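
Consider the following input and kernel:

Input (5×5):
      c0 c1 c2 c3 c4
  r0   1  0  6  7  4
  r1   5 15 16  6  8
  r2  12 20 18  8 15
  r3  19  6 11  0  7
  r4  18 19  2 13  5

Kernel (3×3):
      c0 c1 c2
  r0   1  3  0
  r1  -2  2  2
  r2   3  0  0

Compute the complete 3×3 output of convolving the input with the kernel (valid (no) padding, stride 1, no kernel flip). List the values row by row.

89 92 77
159 93 77
122 141 40

Output[0,0]: The receptive field on the input at this output position is [1 0 6 / 5 15 16 / 12 20 18]. Elementwise product with the kernel and sum: 1·1 + 0·3 + 5·-2 + 15·2 + 16·2 + 12·3.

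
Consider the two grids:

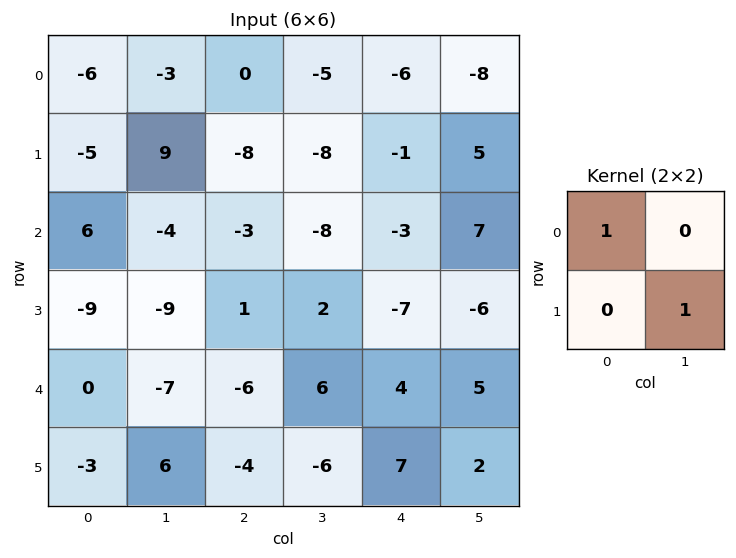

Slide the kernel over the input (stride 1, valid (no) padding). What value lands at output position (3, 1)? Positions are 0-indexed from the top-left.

-15

The receptive field on the input at this output position is [-9 1 / -7 -6]. Elementwise product with the kernel and sum: -9·1 + -6·1.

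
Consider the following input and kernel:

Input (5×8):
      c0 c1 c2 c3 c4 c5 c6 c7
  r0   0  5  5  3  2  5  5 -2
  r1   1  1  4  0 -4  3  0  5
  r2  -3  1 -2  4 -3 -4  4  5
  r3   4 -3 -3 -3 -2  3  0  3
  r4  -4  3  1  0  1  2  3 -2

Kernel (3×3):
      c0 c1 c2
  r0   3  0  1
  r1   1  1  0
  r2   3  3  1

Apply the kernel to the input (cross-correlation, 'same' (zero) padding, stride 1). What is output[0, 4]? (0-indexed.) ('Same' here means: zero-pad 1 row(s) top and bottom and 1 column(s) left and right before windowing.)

-4

The receptive field on the zero-padded input at this output position is [0 0 0 / 3 2 5 / 0 -4 3]. Elementwise product with the kernel and sum: 0·3 + 0·1 + 3·1 + 2·1 + 0·3 + -4·3 + 3·1.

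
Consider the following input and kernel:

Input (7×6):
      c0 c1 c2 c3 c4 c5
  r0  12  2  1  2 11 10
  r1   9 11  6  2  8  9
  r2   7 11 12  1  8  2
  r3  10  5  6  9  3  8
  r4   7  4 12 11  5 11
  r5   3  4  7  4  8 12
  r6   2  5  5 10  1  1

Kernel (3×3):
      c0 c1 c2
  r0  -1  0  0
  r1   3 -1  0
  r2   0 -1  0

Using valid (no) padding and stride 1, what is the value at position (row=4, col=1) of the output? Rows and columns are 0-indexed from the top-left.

-4

The receptive field on the input at this output position is [4 12 11 / 4 7 4 / 5 5 10]. Elementwise product with the kernel and sum: 4·-1 + 4·3 + 7·-1 + 5·-1.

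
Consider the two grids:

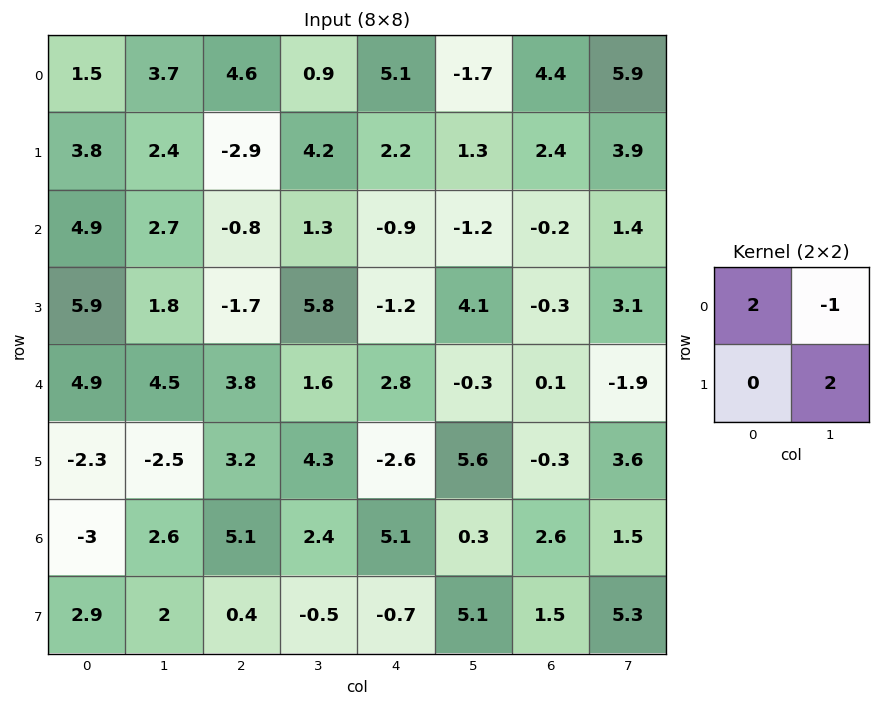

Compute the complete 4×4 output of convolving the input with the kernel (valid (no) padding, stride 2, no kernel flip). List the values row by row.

Output[0,0]: The receptive field on the input at this output position is [1.5 3.7 / 3.8 2.4]. Elementwise product with the kernel and sum: 1.5·2 + 3.7·-1 + 2.4·2.
Output[0,1]: The receptive field on the input at this output position is [4.6 0.9 / -2.9 4.2]. Elementwise product with the kernel and sum: 4.6·2 + 0.9·-1 + 4.2·2.

4.1 16.7 14.5 10.7
10.7 8.7 7.6 4.4
0.3 14.6 17.1 9.3
-4.6 6.8 20.1 14.3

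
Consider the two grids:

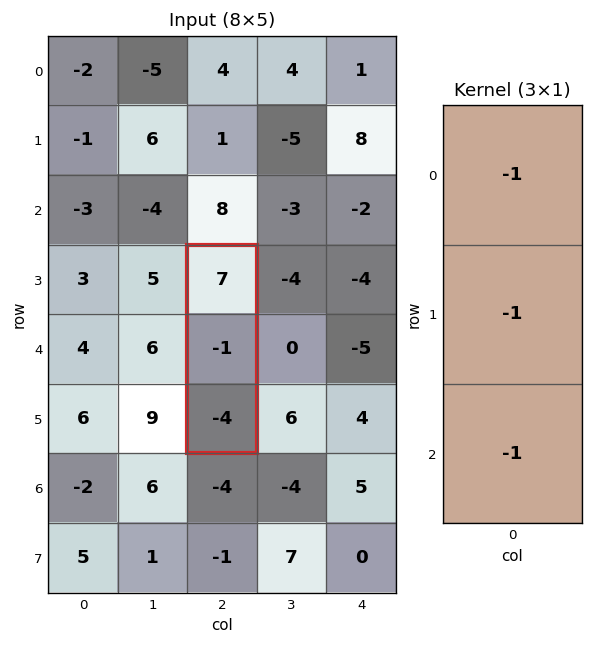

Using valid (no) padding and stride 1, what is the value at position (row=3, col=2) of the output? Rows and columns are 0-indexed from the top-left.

-2

The receptive field on the input at this output position is [7 / -1 / -4]. Elementwise product with the kernel and sum: 7·-1 + -1·-1 + -4·-1.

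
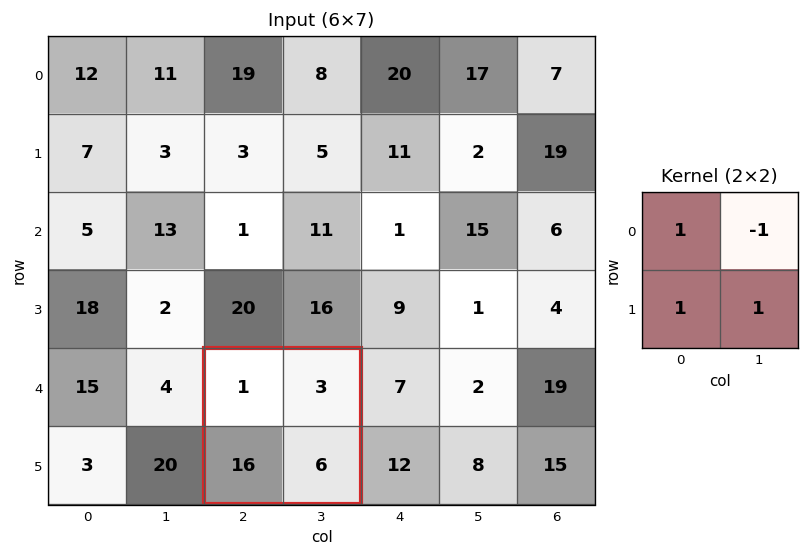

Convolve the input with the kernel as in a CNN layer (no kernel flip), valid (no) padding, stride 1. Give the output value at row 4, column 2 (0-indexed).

20

The receptive field on the input at this output position is [1 3 / 16 6]. Elementwise product with the kernel and sum: 1·1 + 3·-1 + 16·1 + 6·1.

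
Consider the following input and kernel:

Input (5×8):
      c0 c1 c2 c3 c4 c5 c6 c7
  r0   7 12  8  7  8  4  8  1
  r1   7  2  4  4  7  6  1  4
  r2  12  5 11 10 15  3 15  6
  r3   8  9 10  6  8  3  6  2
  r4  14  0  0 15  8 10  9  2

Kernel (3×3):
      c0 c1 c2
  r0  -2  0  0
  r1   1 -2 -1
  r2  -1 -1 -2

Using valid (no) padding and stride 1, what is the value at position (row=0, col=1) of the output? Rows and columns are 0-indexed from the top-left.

The receptive field on the input at this output position is [12 8 7 / 2 4 4 / 5 11 10]. Elementwise product with the kernel and sum: 12·-2 + 2·1 + 4·-2 + 4·-1 + 5·-1 + 11·-1 + 10·-2.

-70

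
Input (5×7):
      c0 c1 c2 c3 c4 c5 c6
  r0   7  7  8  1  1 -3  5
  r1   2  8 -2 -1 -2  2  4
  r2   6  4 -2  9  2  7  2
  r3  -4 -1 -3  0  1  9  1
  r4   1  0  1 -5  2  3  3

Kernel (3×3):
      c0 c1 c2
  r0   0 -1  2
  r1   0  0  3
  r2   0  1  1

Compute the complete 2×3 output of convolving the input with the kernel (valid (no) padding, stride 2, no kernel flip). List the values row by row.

5 6 34
-16 -5 6

Output[0,0]: The receptive field on the input at this output position is [7 7 8 / 2 8 -2 / 6 4 -2]. Elementwise product with the kernel and sum: 7·-1 + 8·2 + -2·3 + 4·1 + -2·1.
Output[0,1]: The receptive field on the input at this output position is [8 1 1 / -2 -1 -2 / -2 9 2]. Elementwise product with the kernel and sum: 1·-1 + 1·2 + -2·3 + 9·1 + 2·1.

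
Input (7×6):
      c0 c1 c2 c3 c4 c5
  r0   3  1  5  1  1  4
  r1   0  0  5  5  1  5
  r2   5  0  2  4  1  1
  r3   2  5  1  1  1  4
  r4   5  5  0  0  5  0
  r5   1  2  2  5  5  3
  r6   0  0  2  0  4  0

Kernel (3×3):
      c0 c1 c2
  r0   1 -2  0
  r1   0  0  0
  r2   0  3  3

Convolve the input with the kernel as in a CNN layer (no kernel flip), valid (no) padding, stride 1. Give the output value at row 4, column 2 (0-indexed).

The receptive field on the input at this output position is [0 0 5 / 2 5 5 / 2 0 4]. Elementwise product with the kernel and sum: 0·1 + 0·-2 + 0·3 + 4·3.

12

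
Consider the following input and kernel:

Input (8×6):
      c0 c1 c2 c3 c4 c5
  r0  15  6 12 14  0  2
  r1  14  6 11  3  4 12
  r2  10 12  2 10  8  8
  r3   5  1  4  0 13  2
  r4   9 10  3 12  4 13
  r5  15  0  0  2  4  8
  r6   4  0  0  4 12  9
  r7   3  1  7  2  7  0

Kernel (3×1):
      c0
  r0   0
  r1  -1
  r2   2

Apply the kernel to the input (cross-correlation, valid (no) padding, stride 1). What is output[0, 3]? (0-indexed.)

The receptive field on the input at this output position is [14 / 3 / 10]. Elementwise product with the kernel and sum: 3·-1 + 10·2.

17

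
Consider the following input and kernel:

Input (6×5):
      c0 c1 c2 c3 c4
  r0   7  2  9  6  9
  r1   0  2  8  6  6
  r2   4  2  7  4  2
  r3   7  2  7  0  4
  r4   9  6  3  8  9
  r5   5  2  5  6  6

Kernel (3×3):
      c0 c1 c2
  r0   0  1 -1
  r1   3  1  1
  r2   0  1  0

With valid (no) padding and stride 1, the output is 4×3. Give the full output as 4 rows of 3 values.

Output[0,0]: The receptive field on the input at this output position is [7 2 9 / 0 2 8 / 4 2 7]. Elementwise product with the kernel and sum: 2·1 + 9·-1 + 0·3 + 2·1 + 8·1 + 2·1.
Output[0,1]: The receptive field on the input at this output position is [2 9 6 / 2 8 6 / 2 7 4]. Elementwise product with the kernel and sum: 9·1 + 6·-1 + 2·3 + 8·1 + 6·1 + 7·1.

5 30 37
17 26 27
31 19 35
33 41 28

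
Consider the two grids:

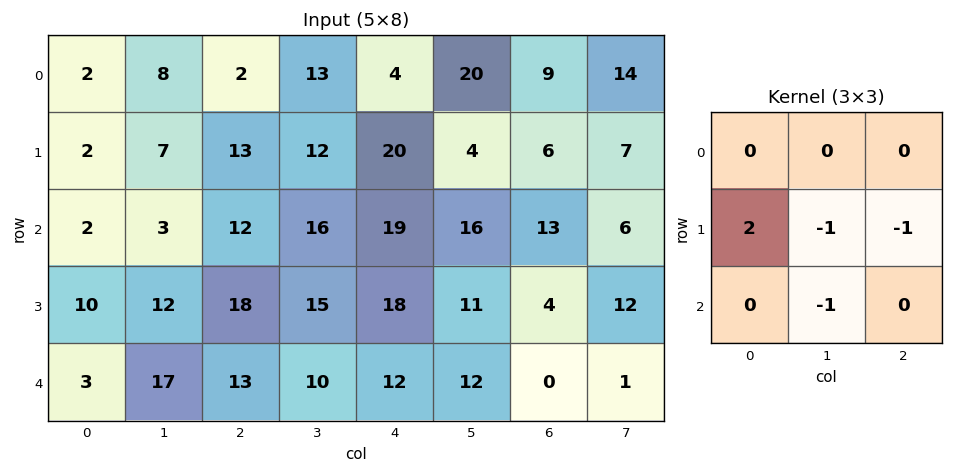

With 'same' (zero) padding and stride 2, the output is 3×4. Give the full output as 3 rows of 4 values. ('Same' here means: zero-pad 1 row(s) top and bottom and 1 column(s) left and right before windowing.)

-12 -12 -18 11
-15 -40 -21 9
-20 11 -4 23

Output[0,0]: The receptive field on the zero-padded input at this output position is [0 0 0 / 0 2 8 / 0 2 7]. Elementwise product with the kernel and sum: 0·2 + 2·-1 + 8·-1 + 2·-1.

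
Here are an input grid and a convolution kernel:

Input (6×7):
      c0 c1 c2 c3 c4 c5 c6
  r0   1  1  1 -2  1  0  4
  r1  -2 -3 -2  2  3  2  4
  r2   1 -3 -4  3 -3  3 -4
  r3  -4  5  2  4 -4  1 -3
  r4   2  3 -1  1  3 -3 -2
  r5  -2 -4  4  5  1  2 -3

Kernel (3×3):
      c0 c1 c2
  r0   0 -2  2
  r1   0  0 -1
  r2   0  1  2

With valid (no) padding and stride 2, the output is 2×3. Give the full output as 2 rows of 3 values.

-9 0 -1
-3 -1 -18

Output[0,0]: The receptive field on the input at this output position is [1 1 1 / -2 -3 -2 / 1 -3 -4]. Elementwise product with the kernel and sum: 1·-2 + 1·2 + -2·-1 + -3·1 + -4·2.
Output[0,1]: The receptive field on the input at this output position is [1 -2 1 / -2 2 3 / -4 3 -3]. Elementwise product with the kernel and sum: -2·-2 + 1·2 + 3·-1 + 3·1 + -3·2.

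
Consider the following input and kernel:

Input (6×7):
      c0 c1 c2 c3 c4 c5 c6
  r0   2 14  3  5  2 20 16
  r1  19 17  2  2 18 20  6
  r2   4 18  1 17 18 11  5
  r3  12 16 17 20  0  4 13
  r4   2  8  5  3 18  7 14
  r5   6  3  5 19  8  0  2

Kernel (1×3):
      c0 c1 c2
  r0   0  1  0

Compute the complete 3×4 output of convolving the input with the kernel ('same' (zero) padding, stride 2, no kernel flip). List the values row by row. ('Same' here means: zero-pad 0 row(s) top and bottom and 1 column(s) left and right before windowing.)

Output[0,0]: The receptive field on the zero-padded input at this output position is [0 2 14]. Elementwise product with the kernel and sum: 2·1.

2 3 2 16
4 1 18 5
2 5 18 14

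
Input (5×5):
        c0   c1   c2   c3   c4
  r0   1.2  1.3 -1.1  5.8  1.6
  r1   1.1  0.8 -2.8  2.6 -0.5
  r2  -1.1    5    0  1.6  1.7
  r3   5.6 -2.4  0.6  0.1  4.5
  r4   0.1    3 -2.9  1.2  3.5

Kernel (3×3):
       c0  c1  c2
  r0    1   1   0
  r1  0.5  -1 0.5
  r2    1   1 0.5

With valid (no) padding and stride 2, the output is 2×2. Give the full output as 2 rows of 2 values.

Output[0,0]: The receptive field on the input at this output position is [1.2 1.3 -1.1 / 1.1 0.8 -2.8 / -1.1 5 0]. Elementwise product with the kernel and sum: 1.2·1 + 1.3·1 + 1.1·0.5 + 0.8·-1 + -2.8·0.5 + -1.1·1 + 5·1 + 0·0.5.

4.75 2.9
11.05 4.1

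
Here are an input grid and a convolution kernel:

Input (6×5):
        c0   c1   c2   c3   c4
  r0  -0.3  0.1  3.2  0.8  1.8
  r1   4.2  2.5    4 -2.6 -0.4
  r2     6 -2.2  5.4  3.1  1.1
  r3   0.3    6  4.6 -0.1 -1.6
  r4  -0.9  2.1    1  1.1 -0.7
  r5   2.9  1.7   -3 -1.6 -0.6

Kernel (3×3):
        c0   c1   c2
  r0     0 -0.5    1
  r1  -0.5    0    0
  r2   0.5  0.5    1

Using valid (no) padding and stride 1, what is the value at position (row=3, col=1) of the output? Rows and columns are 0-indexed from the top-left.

The receptive field on the input at this output position is [6 4.6 -0.1 / 2.1 1 1.1 / 1.7 -3 -1.6]. Elementwise product with the kernel and sum: 4.6·-0.5 + -0.1·1 + 2.1·-0.5 + 1.7·0.5 + -3·0.5 + -1.6·1.

-5.7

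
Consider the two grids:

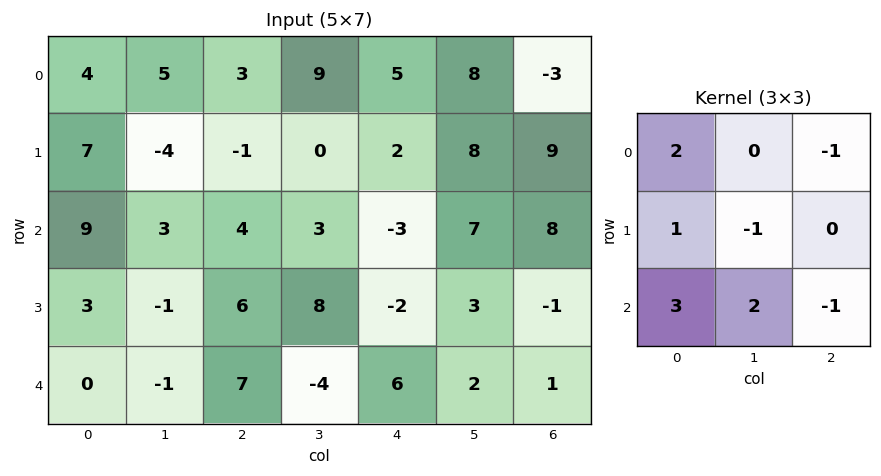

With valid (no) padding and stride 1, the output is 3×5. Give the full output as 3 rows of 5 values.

Output[0,0]: The receptive field on the input at this output position is [4 5 3 / 7 -4 -1 / 9 3 4]. Elementwise product with the kernel and sum: 4·2 + 3·-1 + 7·1 + -4·-1 + 9·3 + 3·2 + 4·-1.
Output[0,1]: The receptive field on the input at this output position is [5 3 9 / -4 -1 0 / 3 4 3]. Elementwise product with the kernel and sum: 5·2 + 9·-1 + -4·1 + -1·-1 + 3·3 + 4·2 + 3·-1.

45 12 21 4 4
22 -8 33 15 -14
9 11 16 7 2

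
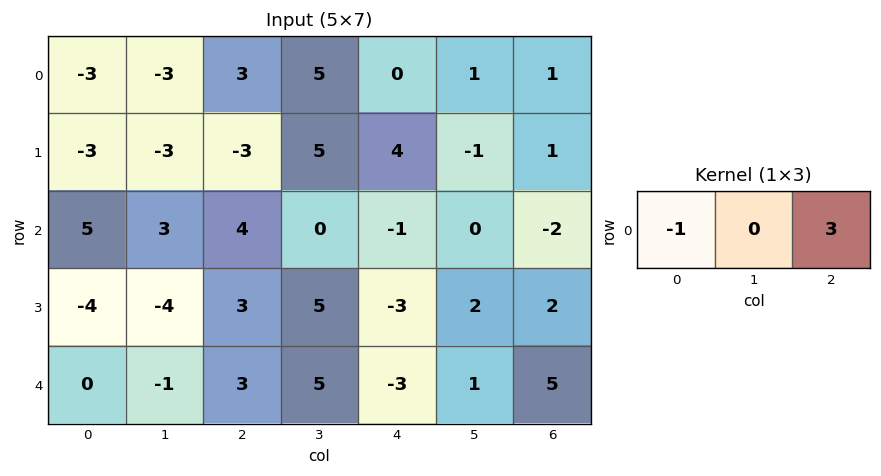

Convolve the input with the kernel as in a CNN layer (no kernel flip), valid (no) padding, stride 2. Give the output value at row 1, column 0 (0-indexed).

The receptive field on the input at this output position is [5 3 4]. Elementwise product with the kernel and sum: 5·-1 + 4·3.

7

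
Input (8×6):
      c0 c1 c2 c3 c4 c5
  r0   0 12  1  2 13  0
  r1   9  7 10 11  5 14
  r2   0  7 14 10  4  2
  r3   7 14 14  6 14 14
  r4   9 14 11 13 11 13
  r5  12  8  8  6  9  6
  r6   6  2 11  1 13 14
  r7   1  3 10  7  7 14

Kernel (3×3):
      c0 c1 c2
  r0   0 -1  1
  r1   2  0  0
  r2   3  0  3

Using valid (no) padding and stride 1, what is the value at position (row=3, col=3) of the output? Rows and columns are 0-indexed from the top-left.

62

The receptive field on the input at this output position is [6 14 14 / 13 11 13 / 6 9 6]. Elementwise product with the kernel and sum: 14·-1 + 14·1 + 13·2 + 6·3 + 6·3.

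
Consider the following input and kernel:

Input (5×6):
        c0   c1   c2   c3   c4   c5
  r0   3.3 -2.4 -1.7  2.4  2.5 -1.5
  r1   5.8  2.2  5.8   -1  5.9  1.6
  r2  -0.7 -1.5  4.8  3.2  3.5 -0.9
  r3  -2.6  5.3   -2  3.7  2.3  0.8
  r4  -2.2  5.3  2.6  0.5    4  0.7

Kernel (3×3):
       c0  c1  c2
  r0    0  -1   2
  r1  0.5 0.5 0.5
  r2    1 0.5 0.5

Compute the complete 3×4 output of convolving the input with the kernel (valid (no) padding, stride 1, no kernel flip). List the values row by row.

6.85 12.5 16.1 2.25
9.75 1.6 19.55 5.45
13.2 11.95 10.65 0.95

Output[0,0]: The receptive field on the input at this output position is [3.3 -2.4 -1.7 / 5.8 2.2 5.8 / -0.7 -1.5 4.8]. Elementwise product with the kernel and sum: -2.4·-1 + -1.7·2 + 5.8·0.5 + 2.2·0.5 + 5.8·0.5 + -0.7·1 + -1.5·0.5 + 4.8·0.5.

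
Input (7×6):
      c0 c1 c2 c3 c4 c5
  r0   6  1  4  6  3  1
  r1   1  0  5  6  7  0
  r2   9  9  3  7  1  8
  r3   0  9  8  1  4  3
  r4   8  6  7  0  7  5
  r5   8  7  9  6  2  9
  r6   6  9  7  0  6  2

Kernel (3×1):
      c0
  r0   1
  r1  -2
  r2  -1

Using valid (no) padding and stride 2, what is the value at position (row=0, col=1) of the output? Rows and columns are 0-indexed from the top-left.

The receptive field on the input at this output position is [4 / 5 / 3]. Elementwise product with the kernel and sum: 4·1 + 5·-2 + 3·-1.

-9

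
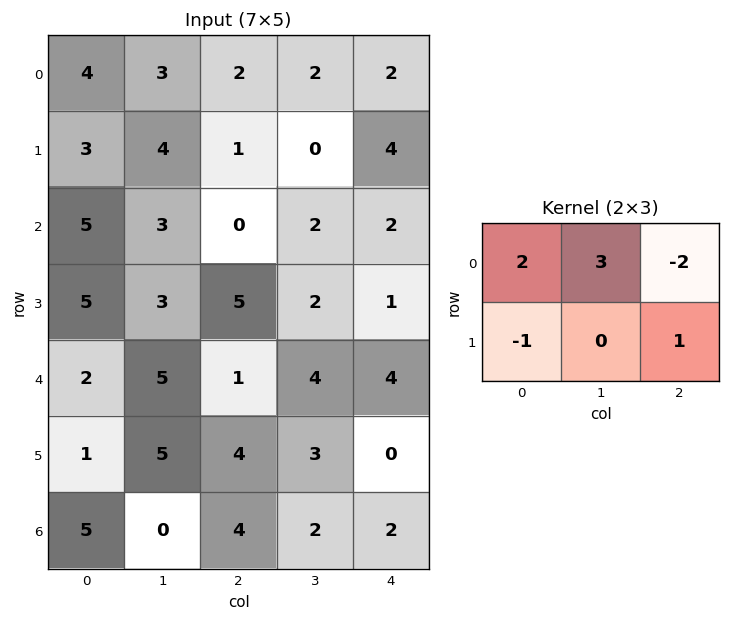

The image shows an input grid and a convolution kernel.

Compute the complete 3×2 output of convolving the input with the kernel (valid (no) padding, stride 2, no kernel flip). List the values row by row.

11 9
19 -2
20 2

Output[0,0]: The receptive field on the input at this output position is [4 3 2 / 3 4 1]. Elementwise product with the kernel and sum: 4·2 + 3·3 + 2·-2 + 3·-1 + 1·1.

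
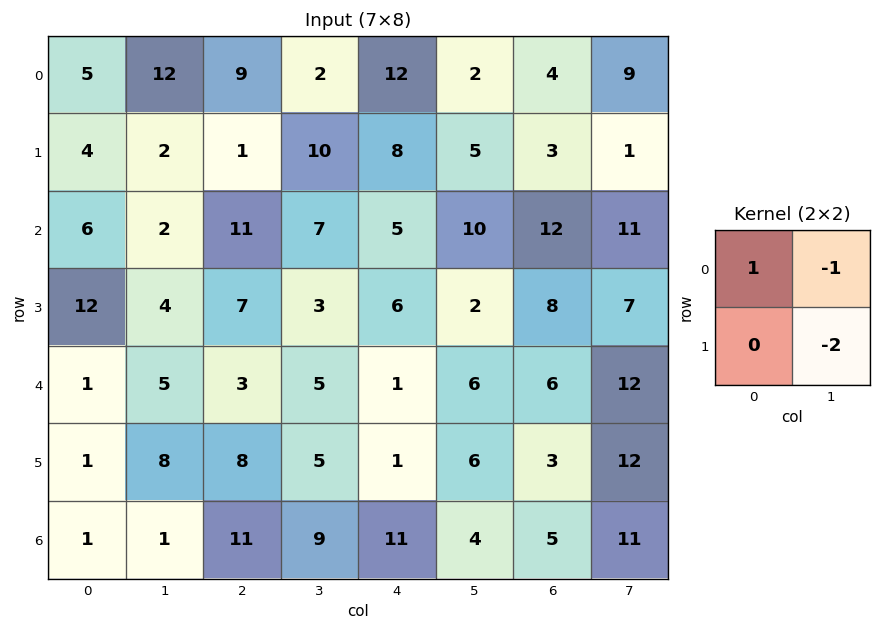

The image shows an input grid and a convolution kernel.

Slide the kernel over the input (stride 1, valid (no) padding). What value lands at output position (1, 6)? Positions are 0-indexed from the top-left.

The receptive field on the input at this output position is [3 1 / 12 11]. Elementwise product with the kernel and sum: 3·1 + 1·-1 + 11·-2.

-20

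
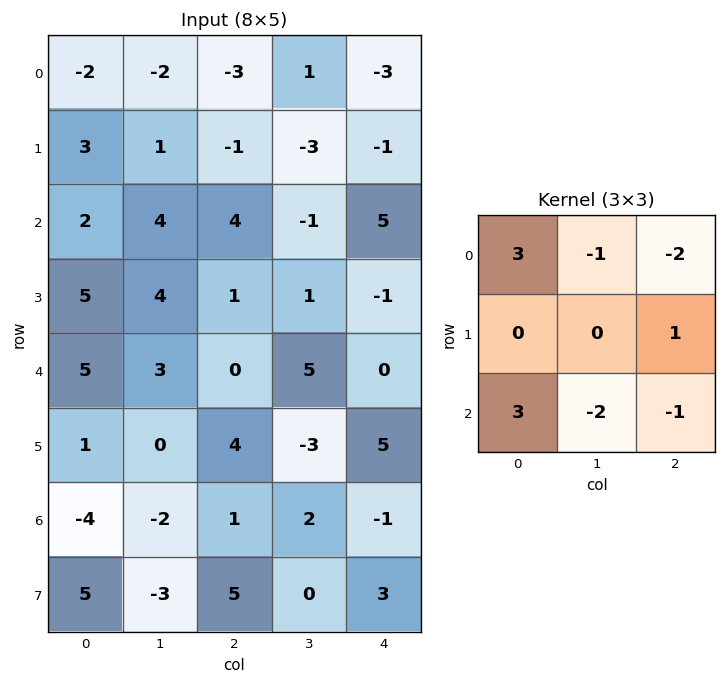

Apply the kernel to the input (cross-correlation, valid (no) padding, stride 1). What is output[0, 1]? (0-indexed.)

-3

The receptive field on the input at this output position is [-2 -3 1 / 1 -1 -3 / 4 4 -1]. Elementwise product with the kernel and sum: -2·3 + -3·-1 + 1·-2 + -3·1 + 4·3 + 4·-2 + -1·-1.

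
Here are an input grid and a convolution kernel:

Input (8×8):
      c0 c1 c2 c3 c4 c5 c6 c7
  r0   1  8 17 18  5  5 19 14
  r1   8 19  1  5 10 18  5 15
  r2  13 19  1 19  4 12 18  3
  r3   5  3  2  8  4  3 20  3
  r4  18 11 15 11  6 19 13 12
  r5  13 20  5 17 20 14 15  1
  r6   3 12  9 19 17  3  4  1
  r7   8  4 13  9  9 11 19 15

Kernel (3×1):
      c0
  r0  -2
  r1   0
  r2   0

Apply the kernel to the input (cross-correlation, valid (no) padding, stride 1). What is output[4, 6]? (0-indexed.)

-26

The receptive field on the input at this output position is [13 / 15 / 4]. Elementwise product with the kernel and sum: 13·-2.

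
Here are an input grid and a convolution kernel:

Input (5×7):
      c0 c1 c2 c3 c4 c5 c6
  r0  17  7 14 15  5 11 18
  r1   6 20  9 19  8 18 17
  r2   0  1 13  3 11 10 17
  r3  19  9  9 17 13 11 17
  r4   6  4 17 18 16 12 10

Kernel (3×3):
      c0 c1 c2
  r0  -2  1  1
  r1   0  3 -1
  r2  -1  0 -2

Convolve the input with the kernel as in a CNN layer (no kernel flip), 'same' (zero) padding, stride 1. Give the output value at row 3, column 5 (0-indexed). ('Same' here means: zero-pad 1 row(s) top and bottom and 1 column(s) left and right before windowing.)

-15

The receptive field on the zero-padded input at this output position is [11 10 17 / 13 11 17 / 16 12 10]. Elementwise product with the kernel and sum: 11·-2 + 10·1 + 17·1 + 11·3 + 17·-1 + 16·-1 + 10·-2.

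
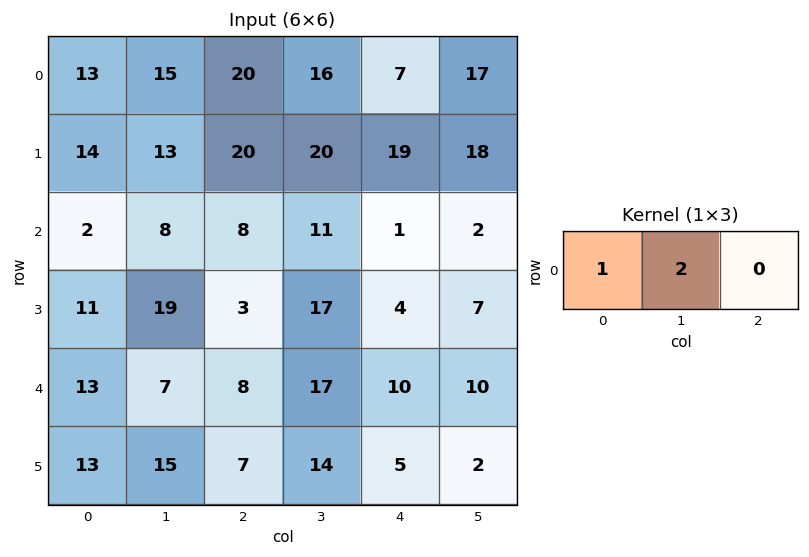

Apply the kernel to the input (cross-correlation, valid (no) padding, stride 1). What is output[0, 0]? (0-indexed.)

43

The receptive field on the input at this output position is [13 15 20]. Elementwise product with the kernel and sum: 13·1 + 15·2.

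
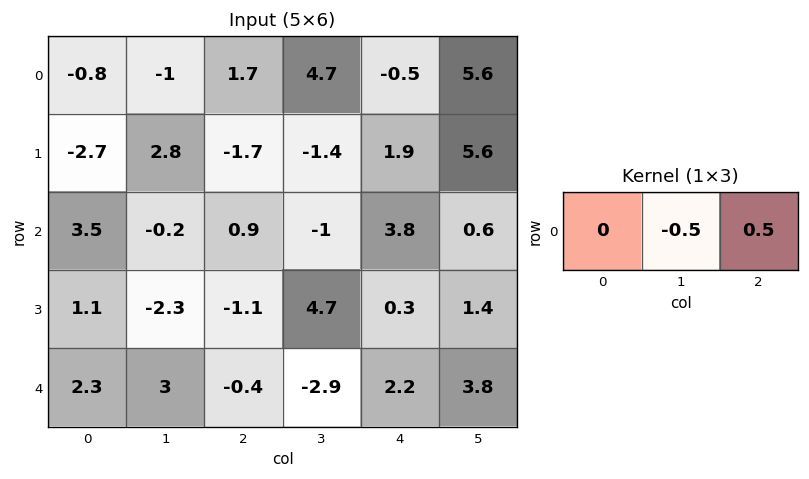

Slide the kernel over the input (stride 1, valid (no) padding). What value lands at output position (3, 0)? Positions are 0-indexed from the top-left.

The receptive field on the input at this output position is [1.1 -2.3 -1.1]. Elementwise product with the kernel and sum: -2.3·-0.5 + -1.1·0.5.

0.6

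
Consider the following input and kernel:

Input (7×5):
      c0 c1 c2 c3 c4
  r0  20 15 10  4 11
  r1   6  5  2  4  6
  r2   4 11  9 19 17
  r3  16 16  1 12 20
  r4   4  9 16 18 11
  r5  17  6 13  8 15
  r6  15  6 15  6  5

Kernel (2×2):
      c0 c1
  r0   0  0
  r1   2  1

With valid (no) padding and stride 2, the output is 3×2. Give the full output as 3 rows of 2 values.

17 8
48 14
40 34

Output[0,0]: The receptive field on the input at this output position is [20 15 / 6 5]. Elementwise product with the kernel and sum: 6·2 + 5·1.
Output[0,1]: The receptive field on the input at this output position is [10 4 / 2 4]. Elementwise product with the kernel and sum: 2·2 + 4·1.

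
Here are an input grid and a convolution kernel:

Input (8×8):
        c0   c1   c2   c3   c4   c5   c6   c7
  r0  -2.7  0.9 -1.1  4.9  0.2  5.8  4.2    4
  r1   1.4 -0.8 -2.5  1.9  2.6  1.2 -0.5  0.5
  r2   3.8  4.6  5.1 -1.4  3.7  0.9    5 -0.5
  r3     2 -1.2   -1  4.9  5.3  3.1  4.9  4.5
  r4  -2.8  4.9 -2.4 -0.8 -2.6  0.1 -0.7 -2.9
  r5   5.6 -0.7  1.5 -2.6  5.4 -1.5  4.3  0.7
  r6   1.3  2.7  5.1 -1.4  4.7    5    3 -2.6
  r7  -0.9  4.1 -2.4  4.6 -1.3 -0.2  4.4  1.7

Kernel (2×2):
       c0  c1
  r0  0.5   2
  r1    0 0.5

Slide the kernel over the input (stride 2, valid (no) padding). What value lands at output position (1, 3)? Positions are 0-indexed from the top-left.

3.75

The receptive field on the input at this output position is [5 -0.5 / 4.9 4.5]. Elementwise product with the kernel and sum: 5·0.5 + -0.5·2 + 4.5·0.5.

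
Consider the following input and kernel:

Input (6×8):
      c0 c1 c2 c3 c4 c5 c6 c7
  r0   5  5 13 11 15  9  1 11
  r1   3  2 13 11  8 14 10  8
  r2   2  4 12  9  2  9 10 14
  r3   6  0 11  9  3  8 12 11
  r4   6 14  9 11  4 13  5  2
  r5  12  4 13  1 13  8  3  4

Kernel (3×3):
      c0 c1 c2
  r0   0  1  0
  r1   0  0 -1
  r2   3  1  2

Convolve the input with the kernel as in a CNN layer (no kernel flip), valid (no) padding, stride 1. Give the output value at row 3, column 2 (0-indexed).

71

The receptive field on the input at this output position is [11 9 3 / 9 11 4 / 13 1 13]. Elementwise product with the kernel and sum: 9·1 + 4·-1 + 13·3 + 1·1 + 13·2.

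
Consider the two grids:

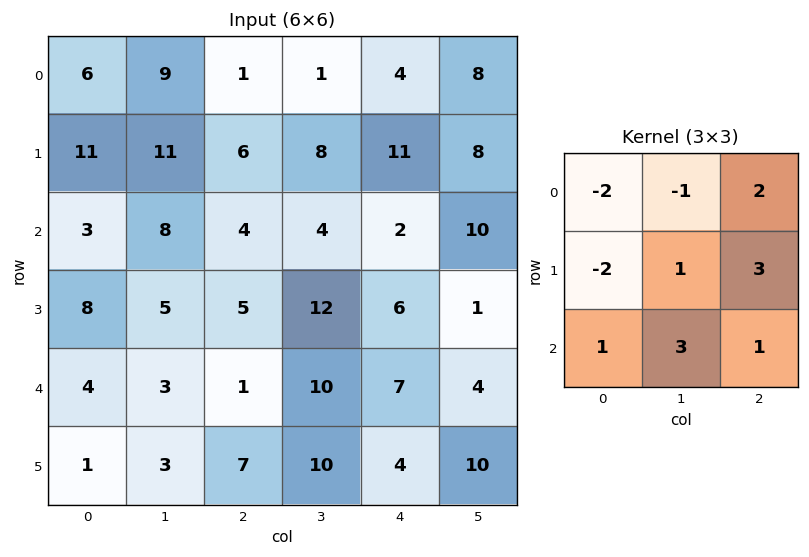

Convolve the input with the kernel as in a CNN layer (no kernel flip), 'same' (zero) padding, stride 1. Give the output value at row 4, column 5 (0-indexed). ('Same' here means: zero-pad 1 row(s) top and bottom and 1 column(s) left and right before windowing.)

11

The receptive field on the zero-padded input at this output position is [6 1 0 / 7 4 0 / 4 10 0]. Elementwise product with the kernel and sum: 6·-2 + 1·-1 + 0·2 + 7·-2 + 4·1 + 0·3 + 4·1 + 10·3 + 0·1.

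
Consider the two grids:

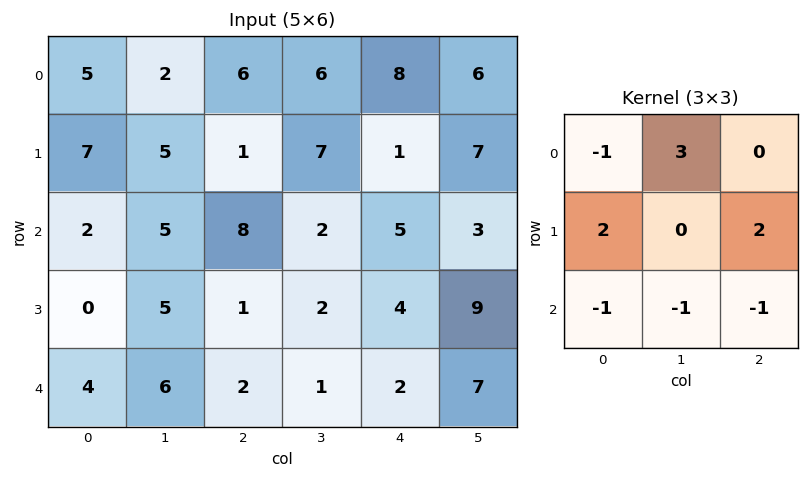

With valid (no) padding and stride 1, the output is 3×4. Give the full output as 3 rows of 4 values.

Output[0,0]: The receptive field on the input at this output position is [5 2 6 / 7 5 1 / 2 5 8]. Elementwise product with the kernel and sum: 5·-1 + 2·3 + 7·2 + 1·2 + 2·-1 + 5·-1 + 8·-1.

2 25 1 36
22 4 39 -9
3 24 3 25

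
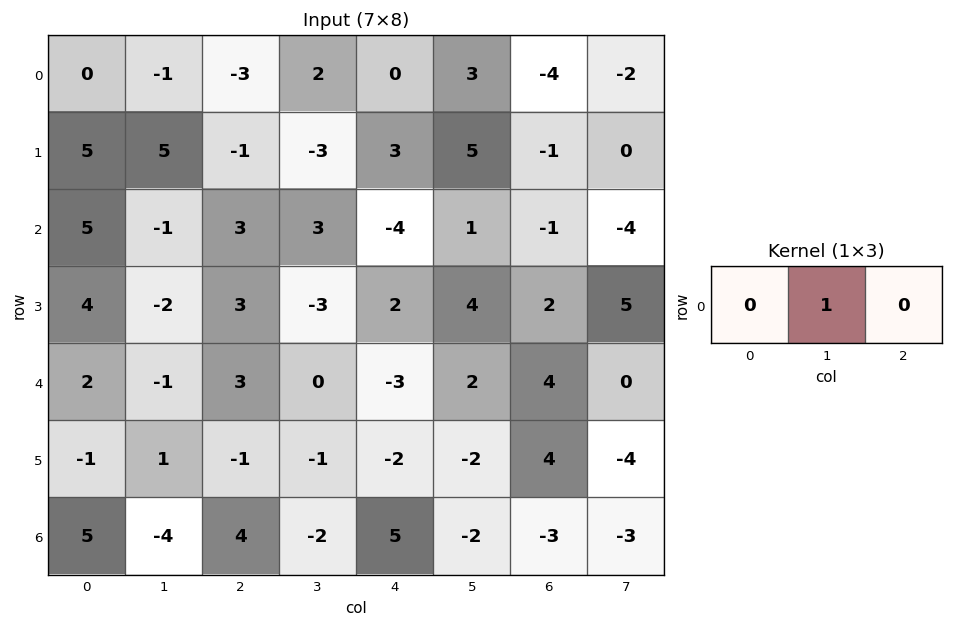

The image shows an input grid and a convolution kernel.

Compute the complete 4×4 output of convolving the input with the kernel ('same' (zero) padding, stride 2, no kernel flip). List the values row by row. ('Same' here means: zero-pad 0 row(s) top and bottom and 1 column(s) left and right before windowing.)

Output[0,0]: The receptive field on the zero-padded input at this output position is [0 0 -1]. Elementwise product with the kernel and sum: 0·1.

0 -3 0 -4
5 3 -4 -1
2 3 -3 4
5 4 5 -3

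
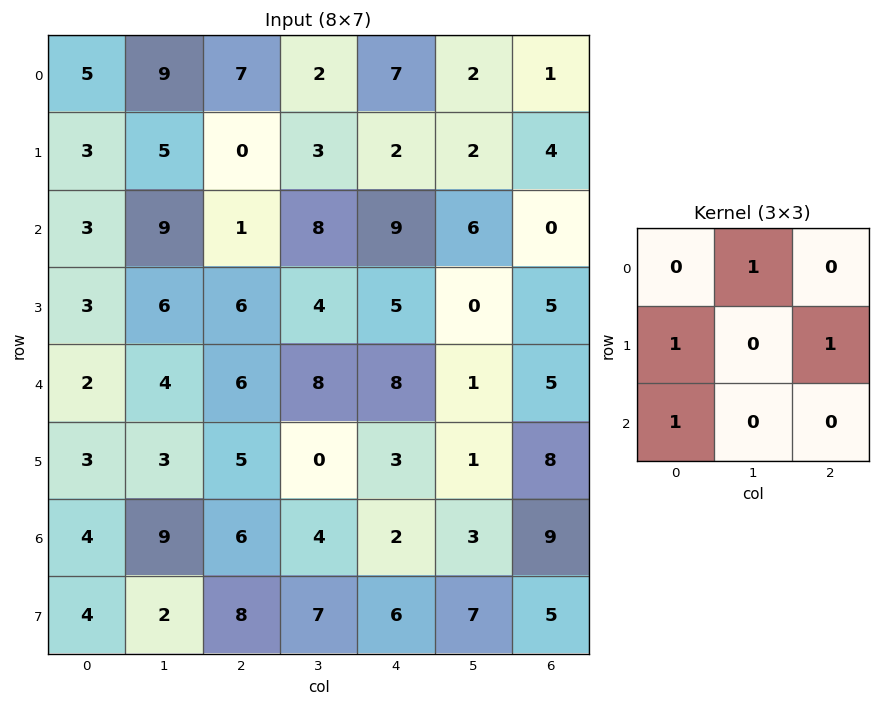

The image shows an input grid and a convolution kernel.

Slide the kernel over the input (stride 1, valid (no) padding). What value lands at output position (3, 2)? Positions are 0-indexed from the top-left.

The receptive field on the input at this output position is [6 4 5 / 6 8 8 / 5 0 3]. Elementwise product with the kernel and sum: 4·1 + 6·1 + 8·1 + 5·1.

23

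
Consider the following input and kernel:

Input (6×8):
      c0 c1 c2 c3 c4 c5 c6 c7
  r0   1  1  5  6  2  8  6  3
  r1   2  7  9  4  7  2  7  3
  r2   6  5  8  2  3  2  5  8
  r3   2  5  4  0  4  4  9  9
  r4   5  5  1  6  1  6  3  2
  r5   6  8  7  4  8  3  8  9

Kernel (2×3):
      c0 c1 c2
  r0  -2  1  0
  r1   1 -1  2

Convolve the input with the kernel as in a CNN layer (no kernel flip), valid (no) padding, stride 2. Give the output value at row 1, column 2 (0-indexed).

14

The receptive field on the input at this output position is [3 2 5 / 4 4 9]. Elementwise product with the kernel and sum: 3·-2 + 2·1 + 4·1 + 4·-1 + 9·2.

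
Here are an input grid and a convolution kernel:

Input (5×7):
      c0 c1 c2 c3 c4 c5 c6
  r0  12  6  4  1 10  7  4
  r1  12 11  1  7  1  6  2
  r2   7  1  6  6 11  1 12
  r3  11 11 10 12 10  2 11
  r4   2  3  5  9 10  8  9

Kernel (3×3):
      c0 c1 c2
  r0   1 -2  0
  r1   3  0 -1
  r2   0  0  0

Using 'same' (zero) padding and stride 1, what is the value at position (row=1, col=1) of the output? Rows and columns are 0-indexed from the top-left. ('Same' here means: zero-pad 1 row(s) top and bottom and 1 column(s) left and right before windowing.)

35

The receptive field on the zero-padded input at this output position is [12 6 4 / 12 11 1 / 7 1 6]. Elementwise product with the kernel and sum: 12·1 + 6·-2 + 12·3 + 1·-1.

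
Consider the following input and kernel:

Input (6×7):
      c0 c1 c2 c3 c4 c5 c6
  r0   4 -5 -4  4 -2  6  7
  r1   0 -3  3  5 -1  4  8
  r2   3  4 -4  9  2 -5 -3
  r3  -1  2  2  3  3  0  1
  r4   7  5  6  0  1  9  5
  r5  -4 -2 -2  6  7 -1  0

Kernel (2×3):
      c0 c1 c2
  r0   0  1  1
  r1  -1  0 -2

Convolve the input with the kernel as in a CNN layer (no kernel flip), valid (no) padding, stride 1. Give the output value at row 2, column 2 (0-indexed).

The receptive field on the input at this output position is [-4 9 2 / 2 3 3]. Elementwise product with the kernel and sum: 9·1 + 2·1 + 2·-1 + 3·-2.

3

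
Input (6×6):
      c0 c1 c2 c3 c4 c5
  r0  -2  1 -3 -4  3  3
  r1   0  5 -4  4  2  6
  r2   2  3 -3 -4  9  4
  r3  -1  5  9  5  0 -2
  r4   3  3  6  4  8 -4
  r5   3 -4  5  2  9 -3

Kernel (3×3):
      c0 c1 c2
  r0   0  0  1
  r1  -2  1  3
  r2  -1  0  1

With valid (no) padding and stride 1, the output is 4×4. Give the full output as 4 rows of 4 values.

-15 -13 33 23
-4 -17 22 28
34 11 -2 -20
26 23 20 -19

Output[0,0]: The receptive field on the input at this output position is [-2 1 -3 / 0 5 -4 / 2 3 -3]. Elementwise product with the kernel and sum: -3·1 + 0·-2 + 5·1 + -4·3 + 2·-1 + -3·1.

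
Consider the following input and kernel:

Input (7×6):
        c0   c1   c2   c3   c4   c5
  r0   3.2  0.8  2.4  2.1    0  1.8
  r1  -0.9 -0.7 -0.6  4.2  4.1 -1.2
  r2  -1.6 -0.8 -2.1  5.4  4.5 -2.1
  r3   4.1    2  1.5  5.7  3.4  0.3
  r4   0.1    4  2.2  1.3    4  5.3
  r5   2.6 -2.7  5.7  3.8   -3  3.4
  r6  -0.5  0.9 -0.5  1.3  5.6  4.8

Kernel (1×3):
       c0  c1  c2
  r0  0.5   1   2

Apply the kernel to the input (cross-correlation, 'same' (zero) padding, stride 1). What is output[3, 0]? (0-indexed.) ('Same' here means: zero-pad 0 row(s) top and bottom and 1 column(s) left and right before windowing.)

The receptive field on the zero-padded input at this output position is [0 4.1 2]. Elementwise product with the kernel and sum: 0·0.5 + 4.1·1 + 2·2.

8.1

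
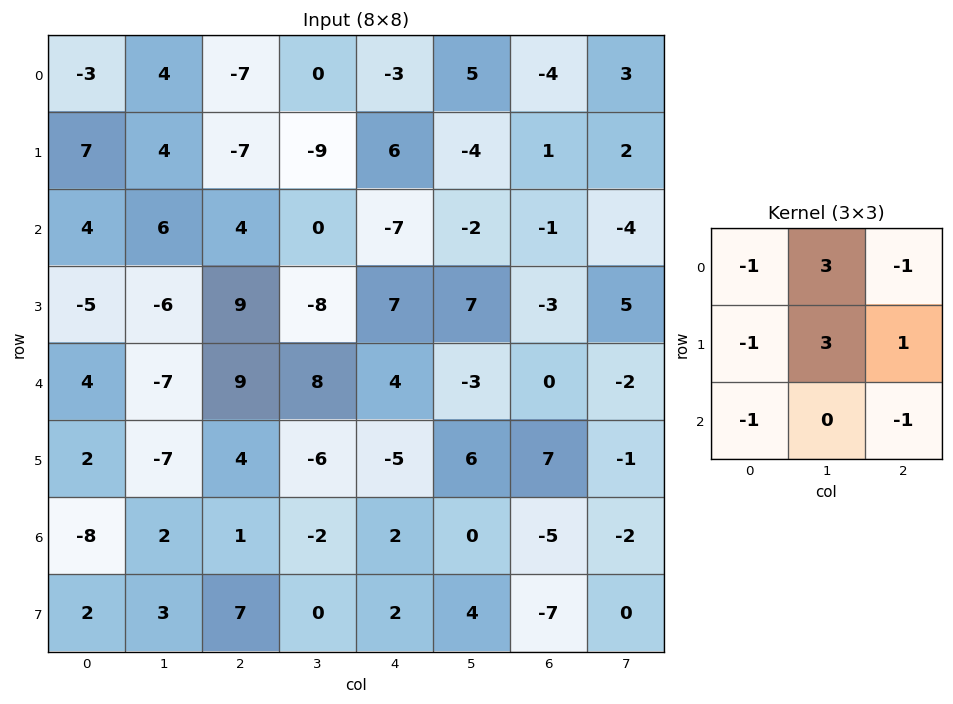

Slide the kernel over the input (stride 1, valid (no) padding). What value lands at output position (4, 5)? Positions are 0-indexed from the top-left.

The receptive field on the input at this output position is [-3 0 -2 / 6 7 -1 / 0 -5 -2]. Elementwise product with the kernel and sum: -3·-1 + 0·3 + -2·-1 + 6·-1 + 7·3 + -1·1 + 0·-1 + -2·-1.

21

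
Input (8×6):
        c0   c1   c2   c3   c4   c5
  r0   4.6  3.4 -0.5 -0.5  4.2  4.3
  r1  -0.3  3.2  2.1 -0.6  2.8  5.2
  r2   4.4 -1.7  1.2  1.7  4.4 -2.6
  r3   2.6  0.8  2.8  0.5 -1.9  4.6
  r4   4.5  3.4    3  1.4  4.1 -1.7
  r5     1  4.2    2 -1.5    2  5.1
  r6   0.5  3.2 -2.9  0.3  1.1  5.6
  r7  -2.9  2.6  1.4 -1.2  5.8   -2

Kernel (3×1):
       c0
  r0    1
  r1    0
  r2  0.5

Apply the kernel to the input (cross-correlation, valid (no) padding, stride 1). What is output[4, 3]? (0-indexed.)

1.55

The receptive field on the input at this output position is [1.4 / -1.5 / 0.3]. Elementwise product with the kernel and sum: 1.4·1 + 0.3·0.5.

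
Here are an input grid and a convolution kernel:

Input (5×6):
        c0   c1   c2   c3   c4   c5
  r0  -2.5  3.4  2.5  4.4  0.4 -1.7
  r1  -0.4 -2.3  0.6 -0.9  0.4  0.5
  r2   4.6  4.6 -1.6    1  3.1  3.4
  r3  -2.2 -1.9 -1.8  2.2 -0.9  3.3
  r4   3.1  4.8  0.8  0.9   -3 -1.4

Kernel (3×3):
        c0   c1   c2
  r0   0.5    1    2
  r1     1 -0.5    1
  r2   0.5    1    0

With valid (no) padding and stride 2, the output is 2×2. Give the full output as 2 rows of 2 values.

15.4 8.1
7 3.9

Output[0,0]: The receptive field on the input at this output position is [-2.5 3.4 2.5 / -0.4 -2.3 0.6 / 4.6 4.6 -1.6]. Elementwise product with the kernel and sum: -2.5·0.5 + 3.4·1 + 2.5·2 + -0.4·1 + -2.3·-0.5 + 0.6·1 + 4.6·0.5 + 4.6·1.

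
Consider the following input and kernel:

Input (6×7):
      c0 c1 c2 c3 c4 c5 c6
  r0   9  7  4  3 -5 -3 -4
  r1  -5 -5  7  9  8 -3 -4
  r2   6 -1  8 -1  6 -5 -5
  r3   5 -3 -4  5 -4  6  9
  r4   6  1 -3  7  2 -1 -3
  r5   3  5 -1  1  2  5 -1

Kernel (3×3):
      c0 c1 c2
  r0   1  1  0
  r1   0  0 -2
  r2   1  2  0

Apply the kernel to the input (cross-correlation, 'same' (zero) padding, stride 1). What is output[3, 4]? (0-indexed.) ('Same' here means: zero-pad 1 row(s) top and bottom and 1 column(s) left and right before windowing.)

The receptive field on the zero-padded input at this output position is [-1 6 -5 / 5 -4 6 / 7 2 -1]. Elementwise product with the kernel and sum: -1·1 + 6·1 + 6·-2 + 7·1 + 2·2.

4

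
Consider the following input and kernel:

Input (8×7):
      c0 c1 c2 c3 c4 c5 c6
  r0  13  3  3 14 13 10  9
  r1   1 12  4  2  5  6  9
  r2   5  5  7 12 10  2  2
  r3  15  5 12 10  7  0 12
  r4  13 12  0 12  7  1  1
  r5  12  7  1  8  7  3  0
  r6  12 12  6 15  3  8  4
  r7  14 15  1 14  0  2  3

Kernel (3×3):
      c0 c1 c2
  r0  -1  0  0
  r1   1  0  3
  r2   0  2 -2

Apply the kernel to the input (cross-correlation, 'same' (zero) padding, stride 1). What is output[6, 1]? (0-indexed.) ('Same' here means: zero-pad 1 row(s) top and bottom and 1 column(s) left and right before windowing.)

The receptive field on the zero-padded input at this output position is [12 7 1 / 12 12 6 / 14 15 1]. Elementwise product with the kernel and sum: 12·-1 + 12·1 + 6·3 + 15·2 + 1·-2.

46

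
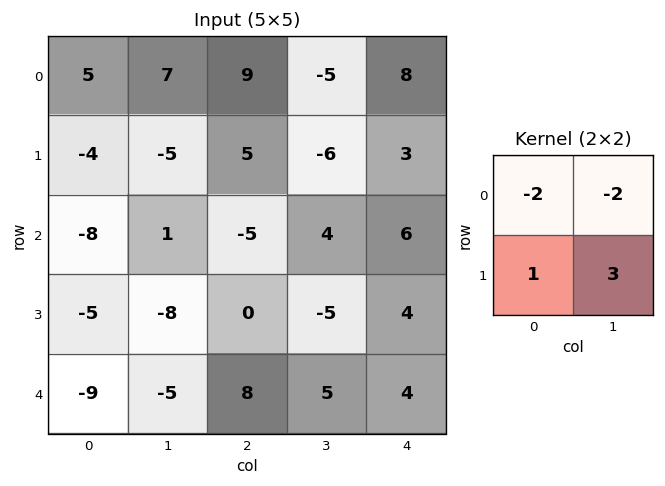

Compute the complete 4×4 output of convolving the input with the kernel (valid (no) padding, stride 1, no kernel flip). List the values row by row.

-43 -22 -21 -3
13 -14 9 28
-15 0 -13 -13
2 35 33 19

Output[0,0]: The receptive field on the input at this output position is [5 7 / -4 -5]. Elementwise product with the kernel and sum: 5·-2 + 7·-2 + -4·1 + -5·3.
Output[0,1]: The receptive field on the input at this output position is [7 9 / -5 5]. Elementwise product with the kernel and sum: 7·-2 + 9·-2 + -5·1 + 5·3.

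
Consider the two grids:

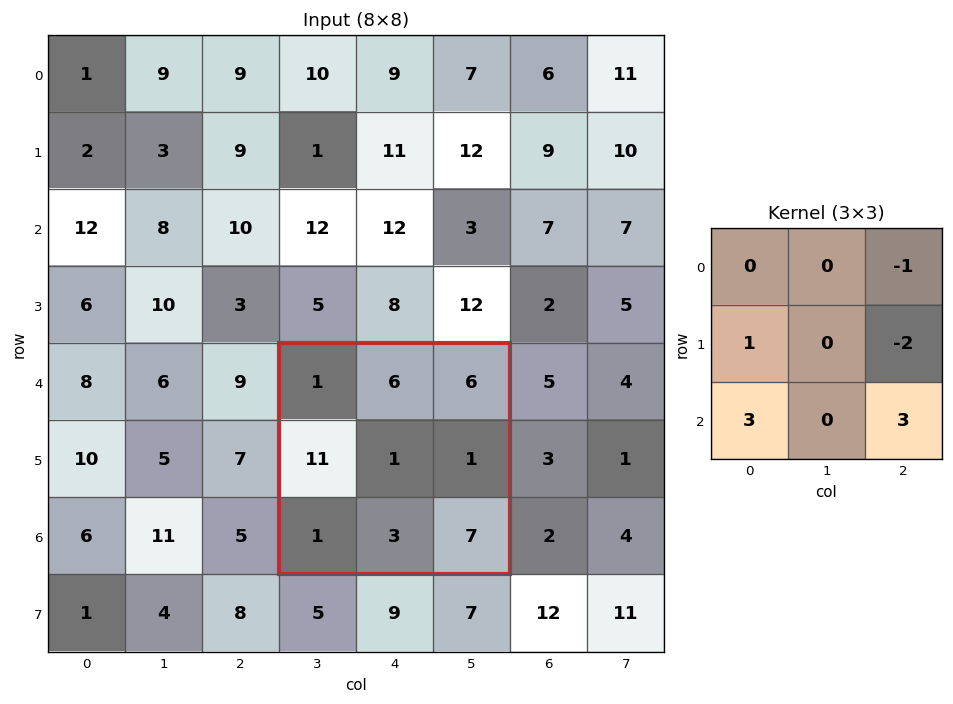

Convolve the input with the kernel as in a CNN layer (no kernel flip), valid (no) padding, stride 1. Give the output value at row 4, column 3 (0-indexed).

The receptive field on the input at this output position is [1 6 6 / 11 1 1 / 1 3 7]. Elementwise product with the kernel and sum: 6·-1 + 11·1 + 1·-2 + 1·3 + 7·3.

27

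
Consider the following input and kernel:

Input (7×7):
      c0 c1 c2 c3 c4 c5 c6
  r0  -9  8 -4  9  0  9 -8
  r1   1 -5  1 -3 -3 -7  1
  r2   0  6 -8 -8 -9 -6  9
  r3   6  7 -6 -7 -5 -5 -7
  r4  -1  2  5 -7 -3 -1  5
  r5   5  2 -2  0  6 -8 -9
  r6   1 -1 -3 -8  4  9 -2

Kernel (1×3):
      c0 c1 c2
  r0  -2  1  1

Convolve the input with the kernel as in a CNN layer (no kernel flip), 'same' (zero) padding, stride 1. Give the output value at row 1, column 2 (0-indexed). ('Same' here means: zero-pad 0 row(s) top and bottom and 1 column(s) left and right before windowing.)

8

The receptive field on the zero-padded input at this output position is [-5 1 -3]. Elementwise product with the kernel and sum: -5·-2 + 1·1 + -3·1.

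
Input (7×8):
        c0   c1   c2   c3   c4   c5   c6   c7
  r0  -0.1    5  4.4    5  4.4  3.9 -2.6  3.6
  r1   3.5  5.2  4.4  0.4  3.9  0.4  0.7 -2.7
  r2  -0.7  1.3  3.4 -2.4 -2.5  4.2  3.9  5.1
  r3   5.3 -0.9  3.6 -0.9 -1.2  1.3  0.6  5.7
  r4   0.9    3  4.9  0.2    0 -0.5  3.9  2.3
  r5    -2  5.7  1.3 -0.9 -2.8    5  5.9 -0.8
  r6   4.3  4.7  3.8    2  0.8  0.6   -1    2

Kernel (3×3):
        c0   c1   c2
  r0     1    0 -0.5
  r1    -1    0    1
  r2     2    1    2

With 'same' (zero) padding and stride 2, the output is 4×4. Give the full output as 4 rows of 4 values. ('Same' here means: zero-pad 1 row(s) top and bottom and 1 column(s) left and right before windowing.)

18.9 15.6 4.4 -4.2
2.2 1.3 6.4 17.25
12.85 7.65 3.15 15.55
1.85 3.45 -4.8 6.8

Output[0,0]: The receptive field on the zero-padded input at this output position is [0 0 0 / 0 -0.1 5 / 0 3.5 5.2]. Elementwise product with the kernel and sum: 0·1 + 0·-0.5 + 0·-1 + 5·1 + 0·2 + 3.5·1 + 5.2·2.
Output[0,1]: The receptive field on the zero-padded input at this output position is [0 0 0 / 5 4.4 5 / 5.2 4.4 0.4]. Elementwise product with the kernel and sum: 0·1 + 0·-0.5 + 5·-1 + 5·1 + 5.2·2 + 4.4·1 + 0.4·2.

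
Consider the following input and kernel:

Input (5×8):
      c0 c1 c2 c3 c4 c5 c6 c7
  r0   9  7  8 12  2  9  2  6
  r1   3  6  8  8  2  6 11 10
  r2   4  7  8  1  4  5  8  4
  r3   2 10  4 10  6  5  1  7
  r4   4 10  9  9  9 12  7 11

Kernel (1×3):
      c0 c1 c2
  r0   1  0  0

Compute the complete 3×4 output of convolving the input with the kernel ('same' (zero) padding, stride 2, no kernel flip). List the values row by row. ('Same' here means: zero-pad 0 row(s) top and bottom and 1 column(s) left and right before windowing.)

0 7 12 9
0 7 1 5
0 10 9 12

Output[0,0]: The receptive field on the zero-padded input at this output position is [0 9 7]. Elementwise product with the kernel and sum: 0·1.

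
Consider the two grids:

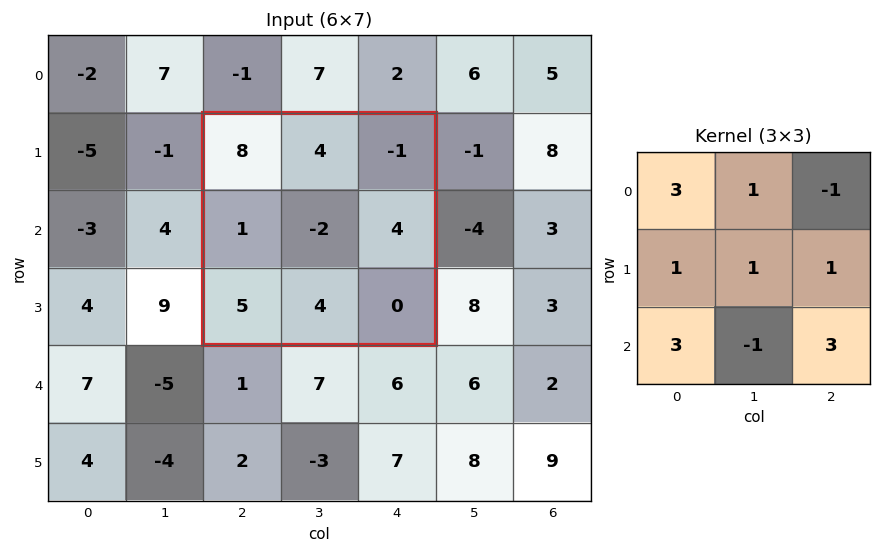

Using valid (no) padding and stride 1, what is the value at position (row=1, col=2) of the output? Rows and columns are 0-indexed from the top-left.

The receptive field on the input at this output position is [8 4 -1 / 1 -2 4 / 5 4 0]. Elementwise product with the kernel and sum: 8·3 + 4·1 + -1·-1 + 1·1 + -2·1 + 4·1 + 5·3 + 4·-1 + 0·3.

43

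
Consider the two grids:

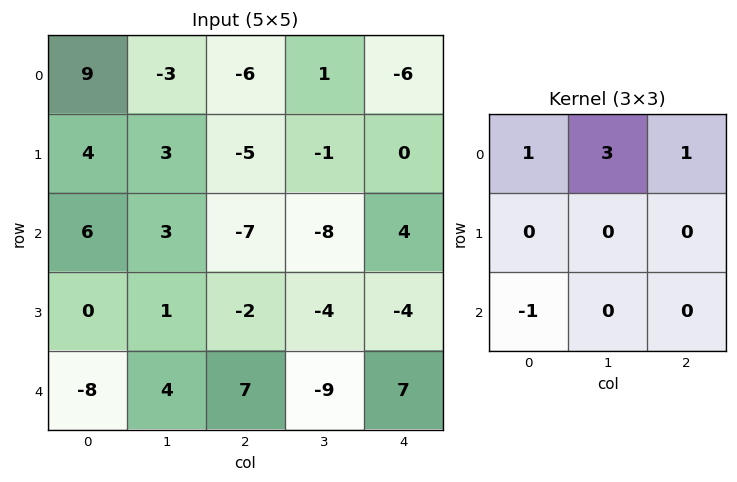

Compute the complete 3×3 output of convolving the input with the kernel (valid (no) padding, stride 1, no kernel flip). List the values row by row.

-12 -23 -2
8 -14 -6
16 -30 -34

Output[0,0]: The receptive field on the input at this output position is [9 -3 -6 / 4 3 -5 / 6 3 -7]. Elementwise product with the kernel and sum: 9·1 + -3·3 + -6·1 + 6·-1.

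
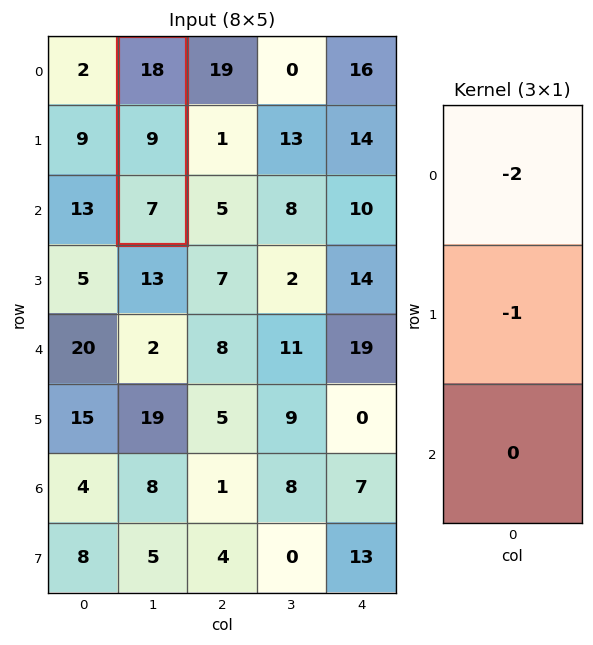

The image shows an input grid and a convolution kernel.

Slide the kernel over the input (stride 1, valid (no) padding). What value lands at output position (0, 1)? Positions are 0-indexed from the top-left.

-45

The receptive field on the input at this output position is [18 / 9 / 7]. Elementwise product with the kernel and sum: 18·-2 + 9·-1.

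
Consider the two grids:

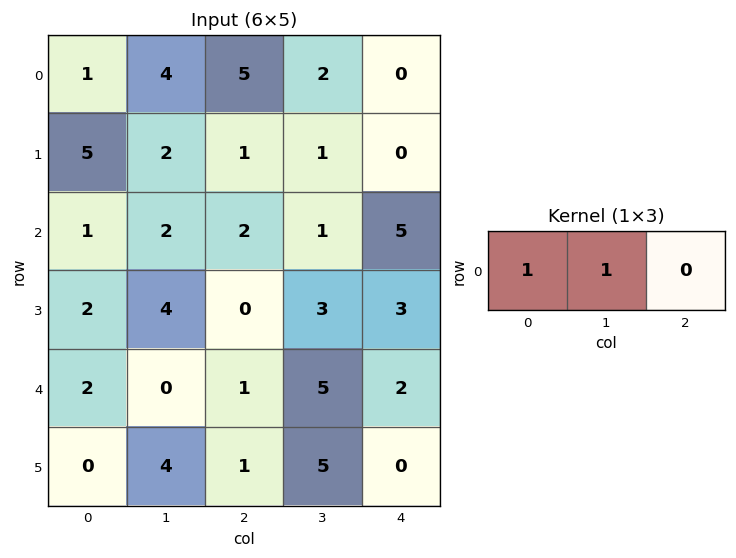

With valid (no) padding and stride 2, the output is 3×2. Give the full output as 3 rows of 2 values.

5 7
3 3
2 6

Output[0,0]: The receptive field on the input at this output position is [1 4 5]. Elementwise product with the kernel and sum: 1·1 + 4·1.
Output[0,1]: The receptive field on the input at this output position is [5 2 0]. Elementwise product with the kernel and sum: 5·1 + 2·1.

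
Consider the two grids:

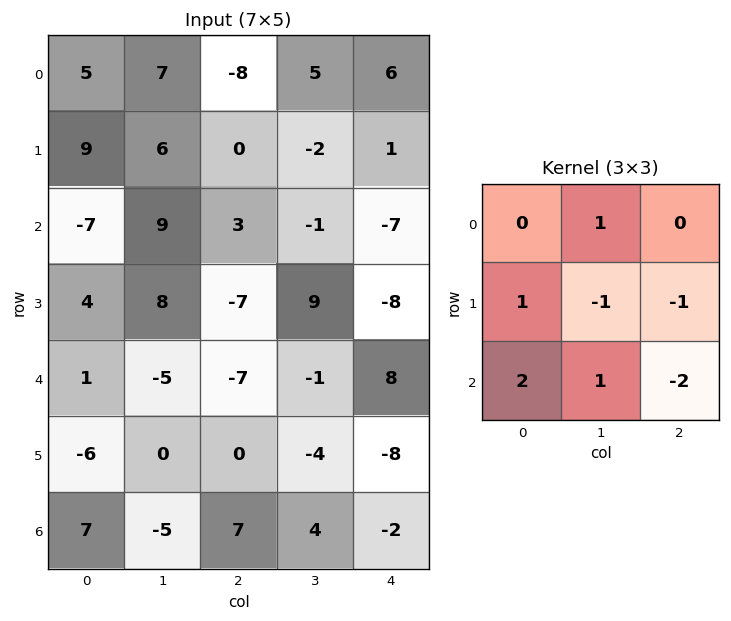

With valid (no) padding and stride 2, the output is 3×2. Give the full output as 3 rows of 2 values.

Output[0,0]: The receptive field on the input at this output position is [5 7 -8 / 9 6 0 / -7 9 3]. Elementwise product with the kernel and sum: 7·1 + 9·1 + 6·-1 + 0·-1 + -7·2 + 9·1 + 3·-2.
Output[0,1]: The receptive field on the input at this output position is [-8 5 6 / 0 -2 1 / 3 -1 -7]. Elementwise product with the kernel and sum: 5·1 + 0·1 + -2·-1 + 1·-1 + 3·2 + -1·1 + -7·-2.

-1 25
23 -40
-16 33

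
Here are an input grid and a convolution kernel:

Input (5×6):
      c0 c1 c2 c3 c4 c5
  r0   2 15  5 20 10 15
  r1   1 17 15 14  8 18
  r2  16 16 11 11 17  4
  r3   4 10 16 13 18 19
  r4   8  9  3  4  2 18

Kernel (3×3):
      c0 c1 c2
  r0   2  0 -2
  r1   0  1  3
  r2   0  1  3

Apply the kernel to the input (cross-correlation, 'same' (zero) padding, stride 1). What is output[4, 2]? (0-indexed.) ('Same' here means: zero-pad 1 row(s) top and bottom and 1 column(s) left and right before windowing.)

The receptive field on the zero-padded input at this output position is [10 16 13 / 9 3 4 / 0 0 0]. Elementwise product with the kernel and sum: 10·2 + 13·-2 + 3·1 + 4·3 + 0·1 + 0·3.

9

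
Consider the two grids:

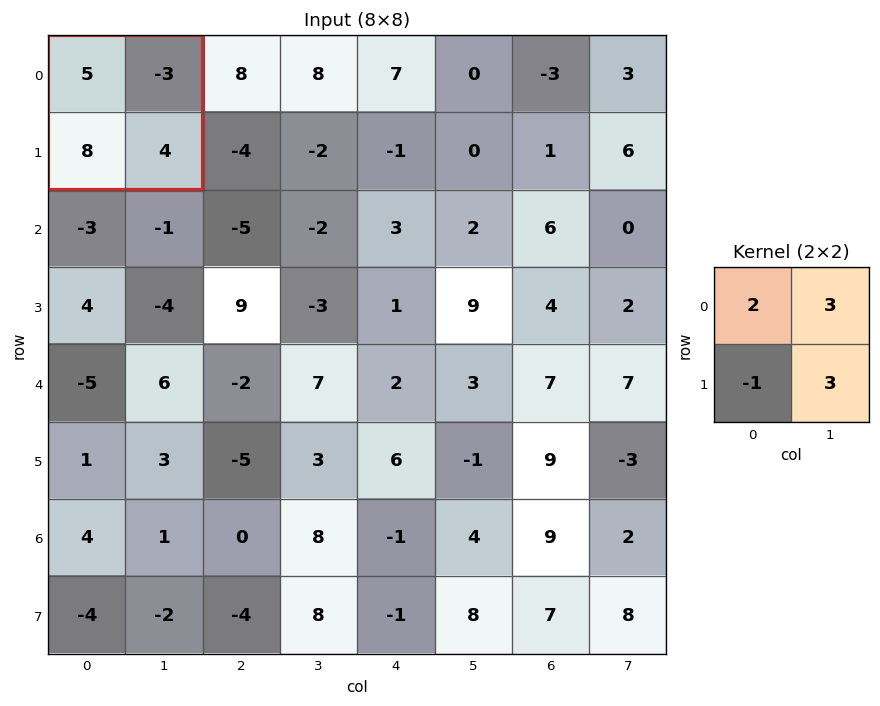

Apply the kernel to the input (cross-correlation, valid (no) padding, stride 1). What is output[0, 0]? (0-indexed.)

The receptive field on the input at this output position is [5 -3 / 8 4]. Elementwise product with the kernel and sum: 5·2 + -3·3 + 8·-1 + 4·3.

5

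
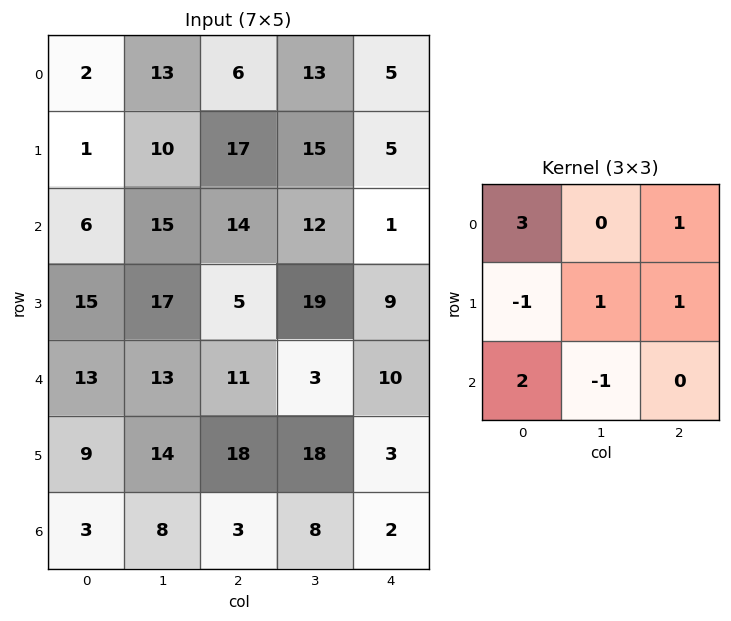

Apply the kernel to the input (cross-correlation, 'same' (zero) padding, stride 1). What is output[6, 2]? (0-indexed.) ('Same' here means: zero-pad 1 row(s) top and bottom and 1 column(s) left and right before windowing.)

63

The receptive field on the zero-padded input at this output position is [14 18 18 / 8 3 8 / 0 0 0]. Elementwise product with the kernel and sum: 14·3 + 18·1 + 8·-1 + 3·1 + 8·1 + 0·2 + 0·-1.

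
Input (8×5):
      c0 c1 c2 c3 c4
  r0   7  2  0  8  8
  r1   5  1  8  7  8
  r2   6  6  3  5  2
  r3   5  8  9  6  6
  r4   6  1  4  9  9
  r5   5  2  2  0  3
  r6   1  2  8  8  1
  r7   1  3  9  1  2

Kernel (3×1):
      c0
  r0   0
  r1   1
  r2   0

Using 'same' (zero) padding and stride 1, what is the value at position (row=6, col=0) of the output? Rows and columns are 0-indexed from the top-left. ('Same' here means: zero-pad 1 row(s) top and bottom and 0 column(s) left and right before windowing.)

1

The receptive field on the zero-padded input at this output position is [5 / 1 / 1]. Elementwise product with the kernel and sum: 1·1.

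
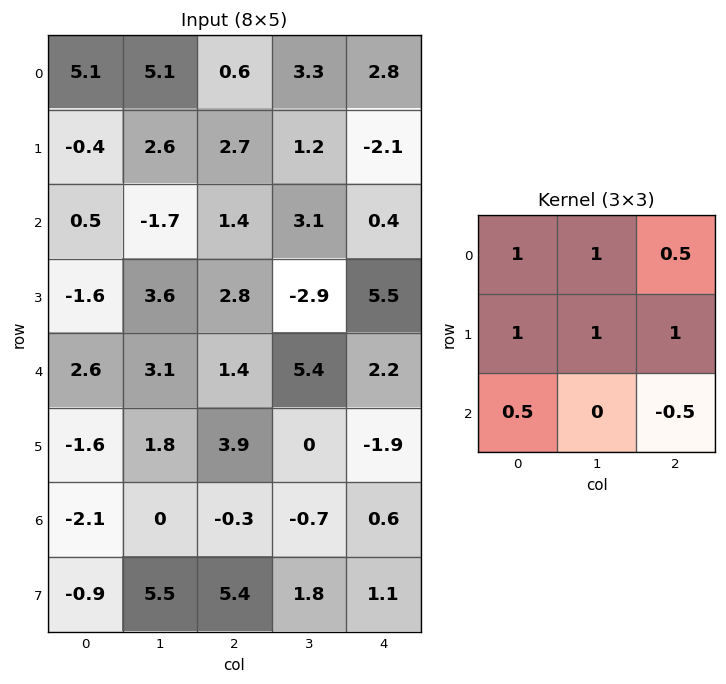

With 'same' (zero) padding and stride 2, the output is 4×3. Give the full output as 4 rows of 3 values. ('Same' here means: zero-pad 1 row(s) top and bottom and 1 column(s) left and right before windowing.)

8.9 9.7 6.7
-2.1 11.95 1.15
5 15.75 10.2
-5.55 6.55 -1.1

Output[0,0]: The receptive field on the zero-padded input at this output position is [0 0 0 / 0 5.1 5.1 / 0 -0.4 2.6]. Elementwise product with the kernel and sum: 0·1 + 0·1 + 0·0.5 + 0·1 + 5.1·1 + 5.1·1 + 0·0.5 + 2.6·-0.5.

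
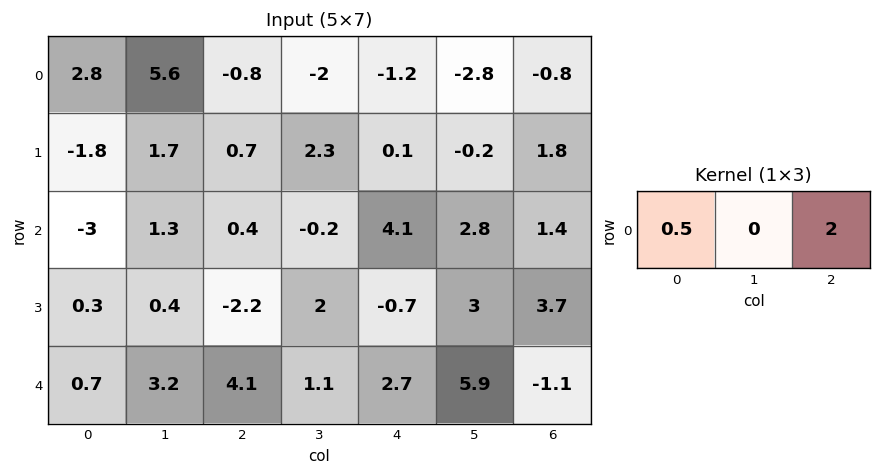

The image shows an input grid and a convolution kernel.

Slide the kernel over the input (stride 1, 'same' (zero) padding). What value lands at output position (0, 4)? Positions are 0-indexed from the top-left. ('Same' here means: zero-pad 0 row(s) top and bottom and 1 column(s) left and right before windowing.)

The receptive field on the zero-padded input at this output position is [-2 -1.2 -2.8]. Elementwise product with the kernel and sum: -2·0.5 + -2.8·2.

-6.6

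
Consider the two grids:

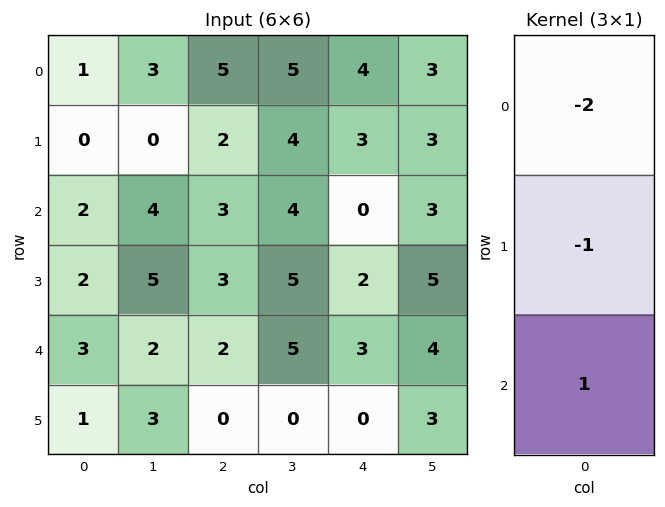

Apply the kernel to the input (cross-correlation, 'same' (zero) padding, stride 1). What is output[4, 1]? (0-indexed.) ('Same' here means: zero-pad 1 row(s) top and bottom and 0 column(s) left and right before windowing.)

-9

The receptive field on the zero-padded input at this output position is [5 / 2 / 3]. Elementwise product with the kernel and sum: 5·-2 + 2·-1 + 3·1.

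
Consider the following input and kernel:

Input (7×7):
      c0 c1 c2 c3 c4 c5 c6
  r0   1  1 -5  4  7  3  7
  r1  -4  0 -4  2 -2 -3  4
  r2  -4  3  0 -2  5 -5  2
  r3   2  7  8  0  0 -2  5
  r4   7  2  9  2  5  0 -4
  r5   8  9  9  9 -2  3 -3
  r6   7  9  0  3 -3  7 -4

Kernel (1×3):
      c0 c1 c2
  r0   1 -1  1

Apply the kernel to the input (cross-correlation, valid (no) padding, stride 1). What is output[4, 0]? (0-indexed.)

The receptive field on the input at this output position is [7 2 9]. Elementwise product with the kernel and sum: 7·1 + 2·-1 + 9·1.

14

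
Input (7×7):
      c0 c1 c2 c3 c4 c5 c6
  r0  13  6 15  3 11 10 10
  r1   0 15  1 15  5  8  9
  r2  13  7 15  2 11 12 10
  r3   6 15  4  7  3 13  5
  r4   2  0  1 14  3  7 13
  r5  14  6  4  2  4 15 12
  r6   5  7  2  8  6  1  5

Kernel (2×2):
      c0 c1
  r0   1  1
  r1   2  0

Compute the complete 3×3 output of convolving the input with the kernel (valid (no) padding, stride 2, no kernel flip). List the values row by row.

Output[0,0]: The receptive field on the input at this output position is [13 6 / 0 15]. Elementwise product with the kernel and sum: 13·1 + 6·1 + 0·2.
Output[0,1]: The receptive field on the input at this output position is [15 3 / 1 15]. Elementwise product with the kernel and sum: 15·1 + 3·1 + 1·2.

19 20 31
32 25 29
30 23 18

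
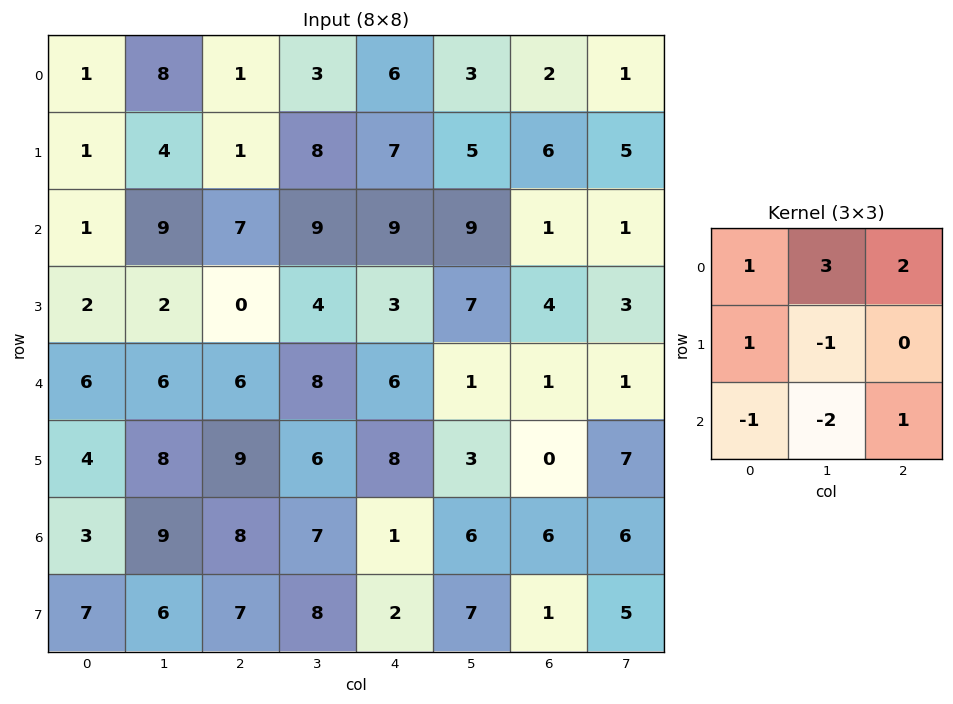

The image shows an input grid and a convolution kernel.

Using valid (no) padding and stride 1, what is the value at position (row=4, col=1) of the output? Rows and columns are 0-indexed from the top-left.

The receptive field on the input at this output position is [6 6 8 / 8 9 6 / 9 8 7]. Elementwise product with the kernel and sum: 6·1 + 6·3 + 8·2 + 8·1 + 9·-1 + 9·-1 + 8·-2 + 7·1.

21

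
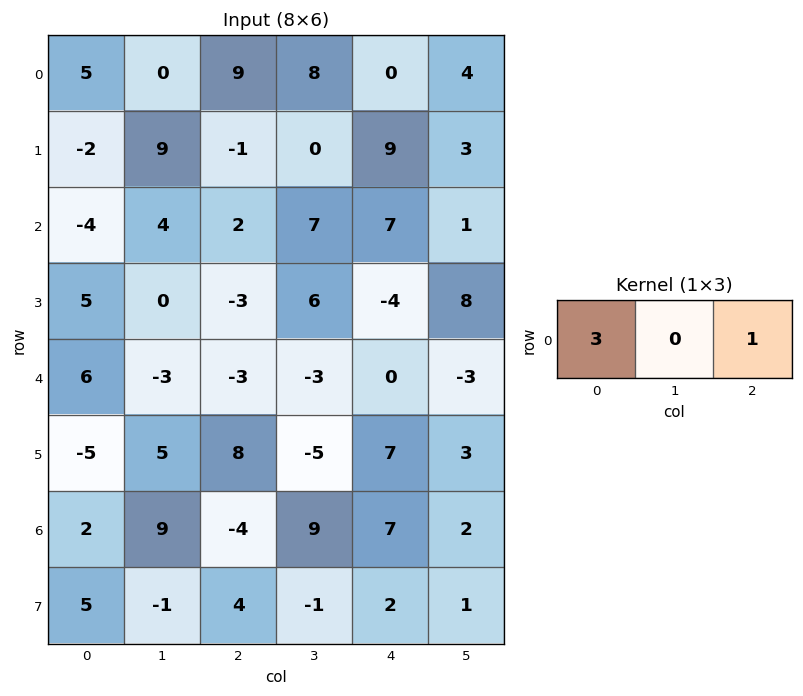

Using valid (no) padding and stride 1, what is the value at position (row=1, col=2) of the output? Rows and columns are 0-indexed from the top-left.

The receptive field on the input at this output position is [-1 0 9]. Elementwise product with the kernel and sum: -1·3 + 9·1.

6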